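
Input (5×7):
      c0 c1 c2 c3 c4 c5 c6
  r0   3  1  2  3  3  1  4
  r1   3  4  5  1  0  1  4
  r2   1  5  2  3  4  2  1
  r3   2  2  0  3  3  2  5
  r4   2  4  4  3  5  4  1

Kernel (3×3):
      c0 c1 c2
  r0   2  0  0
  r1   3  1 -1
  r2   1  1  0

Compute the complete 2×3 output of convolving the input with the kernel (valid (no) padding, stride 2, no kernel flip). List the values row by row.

Output[0,0]: The receptive field on the input at this output position is [3 1 2 / 3 4 5 / 1 5 2]. Elementwise product with the kernel and sum: 3·2 + 3·3 + 4·1 + 5·-1 + 1·1 + 5·1.
Output[0,1]: The receptive field on the input at this output position is [2 3 3 / 5 1 0 / 2 3 4]. Elementwise product with the kernel and sum: 2·2 + 5·3 + 1·1 + 0·-1 + 2·1 + 3·1.

20 25 9
16 11 23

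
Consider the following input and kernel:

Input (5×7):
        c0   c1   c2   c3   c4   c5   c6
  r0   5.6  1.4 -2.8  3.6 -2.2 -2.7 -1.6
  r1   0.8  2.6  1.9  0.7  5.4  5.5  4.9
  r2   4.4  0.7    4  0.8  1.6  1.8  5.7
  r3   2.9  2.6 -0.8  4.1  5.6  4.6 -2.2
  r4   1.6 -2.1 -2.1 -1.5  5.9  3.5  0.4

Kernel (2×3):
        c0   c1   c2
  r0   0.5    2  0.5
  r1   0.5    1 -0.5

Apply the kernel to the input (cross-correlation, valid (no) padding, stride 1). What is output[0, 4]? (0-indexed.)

-1.55

The receptive field on the input at this output position is [-2.2 -2.7 -1.6 / 5.4 5.5 4.9]. Elementwise product with the kernel and sum: -2.2·0.5 + -2.7·2 + -1.6·0.5 + 5.4·0.5 + 5.5·1 + 4.9·-0.5.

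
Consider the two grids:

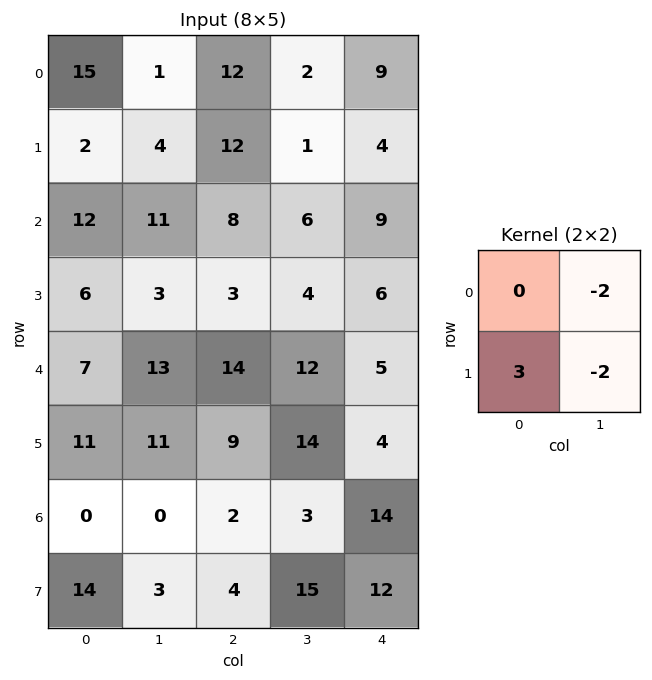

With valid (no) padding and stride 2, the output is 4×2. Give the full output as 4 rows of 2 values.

Output[0,0]: The receptive field on the input at this output position is [15 1 / 2 4]. Elementwise product with the kernel and sum: 1·-2 + 2·3 + 4·-2.
Output[0,1]: The receptive field on the input at this output position is [12 2 / 12 1]. Elementwise product with the kernel and sum: 2·-2 + 12·3 + 1·-2.

-4 30
-10 -11
-15 -25
36 -24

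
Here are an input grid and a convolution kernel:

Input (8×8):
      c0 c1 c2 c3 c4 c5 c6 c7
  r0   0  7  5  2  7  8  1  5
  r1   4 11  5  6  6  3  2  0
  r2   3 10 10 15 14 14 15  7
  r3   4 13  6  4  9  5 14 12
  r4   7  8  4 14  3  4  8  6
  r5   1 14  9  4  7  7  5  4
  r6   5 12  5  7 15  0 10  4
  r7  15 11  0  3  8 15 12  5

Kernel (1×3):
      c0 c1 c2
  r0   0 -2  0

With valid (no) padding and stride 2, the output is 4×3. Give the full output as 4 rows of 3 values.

Output[0,0]: The receptive field on the input at this output position is [0 7 5]. Elementwise product with the kernel and sum: 7·-2.
Output[0,1]: The receptive field on the input at this output position is [5 2 7]. Elementwise product with the kernel and sum: 2·-2.

-14 -4 -16
-20 -30 -28
-16 -28 -8
-24 -14 0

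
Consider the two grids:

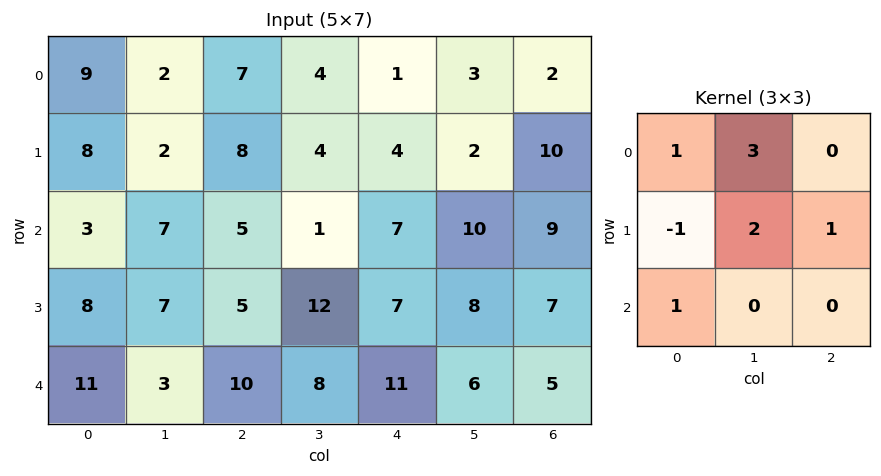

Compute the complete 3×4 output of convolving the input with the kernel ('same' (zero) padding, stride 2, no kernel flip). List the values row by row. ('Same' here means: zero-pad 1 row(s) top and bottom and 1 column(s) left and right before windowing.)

Output[0,0]: The receptive field on the zero-padded input at this output position is [0 0 0 / 0 9 2 / 0 8 2]. Elementwise product with the kernel and sum: 0·1 + 0·3 + 0·-1 + 9·2 + 2·1 + 0·1.

20 18 5 3
37 37 51 48
49 47 53 33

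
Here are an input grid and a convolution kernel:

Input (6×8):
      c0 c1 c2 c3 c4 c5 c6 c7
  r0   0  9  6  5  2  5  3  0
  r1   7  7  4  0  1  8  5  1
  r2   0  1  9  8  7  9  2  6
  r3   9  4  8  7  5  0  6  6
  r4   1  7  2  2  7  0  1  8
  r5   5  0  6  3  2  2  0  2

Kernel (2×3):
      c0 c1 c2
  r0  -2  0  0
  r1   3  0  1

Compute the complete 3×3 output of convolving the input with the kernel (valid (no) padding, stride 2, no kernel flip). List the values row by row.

25 1 4
35 11 7
19 16 -8

Output[0,0]: The receptive field on the input at this output position is [0 9 6 / 7 7 4]. Elementwise product with the kernel and sum: 0·-2 + 7·3 + 4·1.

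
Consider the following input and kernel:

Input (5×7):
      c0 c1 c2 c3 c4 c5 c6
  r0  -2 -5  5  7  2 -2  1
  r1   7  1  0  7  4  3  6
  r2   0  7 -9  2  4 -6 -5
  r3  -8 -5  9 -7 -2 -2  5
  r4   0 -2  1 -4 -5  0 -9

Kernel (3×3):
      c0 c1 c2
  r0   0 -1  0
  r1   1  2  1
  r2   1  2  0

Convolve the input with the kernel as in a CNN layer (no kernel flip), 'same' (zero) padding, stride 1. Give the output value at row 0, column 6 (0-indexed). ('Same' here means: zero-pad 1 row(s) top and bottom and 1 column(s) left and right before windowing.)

The receptive field on the zero-padded input at this output position is [0 0 0 / -2 1 0 / 3 6 0]. Elementwise product with the kernel and sum: 0·-1 + -2·1 + 1·2 + 0·1 + 3·1 + 6·2.

15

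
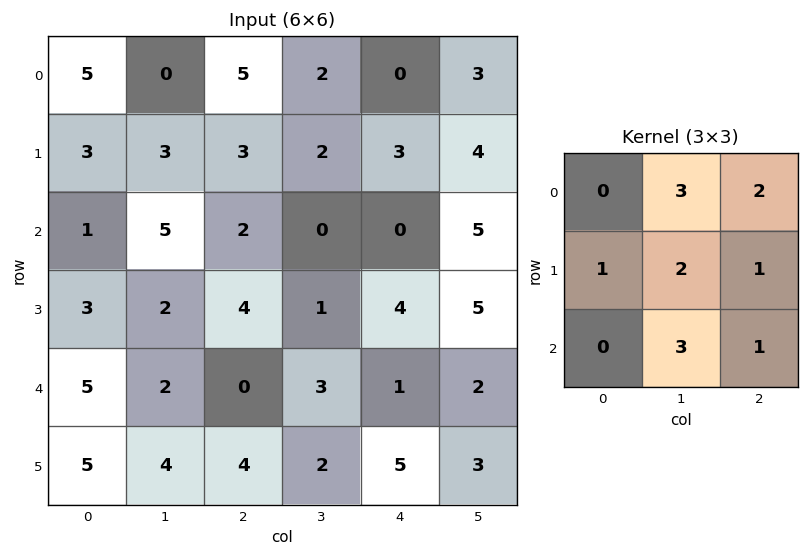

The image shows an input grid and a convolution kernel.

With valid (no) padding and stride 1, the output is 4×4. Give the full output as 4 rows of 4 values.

39 36 16 23
38 35 21 39
36 20 20 29
39 33 29 47

Output[0,0]: The receptive field on the input at this output position is [5 0 5 / 3 3 3 / 1 5 2]. Elementwise product with the kernel and sum: 0·3 + 5·2 + 3·1 + 3·2 + 3·1 + 5·3 + 2·1.
Output[0,1]: The receptive field on the input at this output position is [0 5 2 / 3 3 2 / 5 2 0]. Elementwise product with the kernel and sum: 5·3 + 2·2 + 3·1 + 3·2 + 2·1 + 2·3 + 0·1.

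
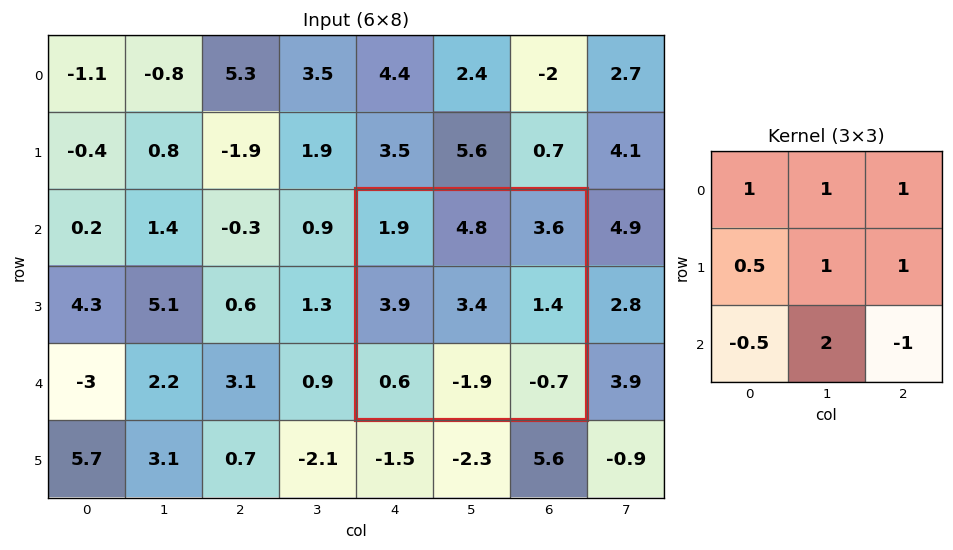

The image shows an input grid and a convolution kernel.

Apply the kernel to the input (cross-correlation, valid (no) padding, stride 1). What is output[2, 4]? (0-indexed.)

The receptive field on the input at this output position is [1.9 4.8 3.6 / 3.9 3.4 1.4 / 0.6 -1.9 -0.7]. Elementwise product with the kernel and sum: 1.9·1 + 4.8·1 + 3.6·1 + 3.9·0.5 + 3.4·1 + 1.4·1 + 0.6·-0.5 + -1.9·2 + -0.7·-1.

13.65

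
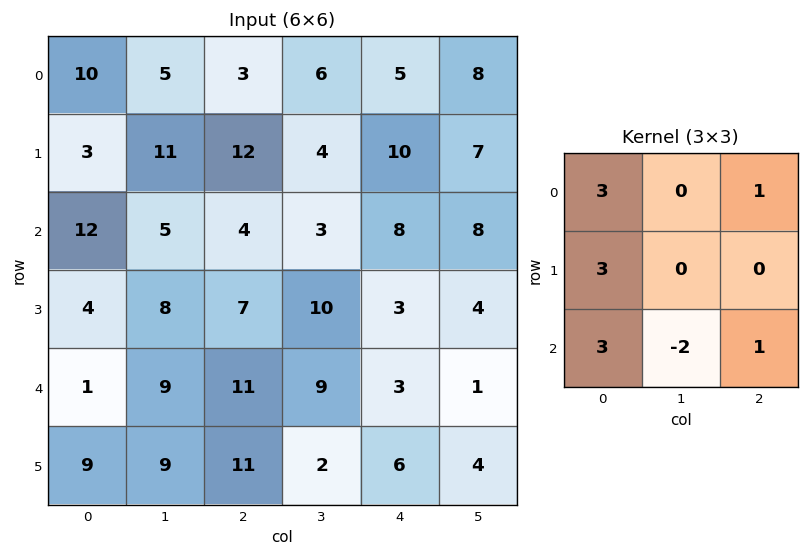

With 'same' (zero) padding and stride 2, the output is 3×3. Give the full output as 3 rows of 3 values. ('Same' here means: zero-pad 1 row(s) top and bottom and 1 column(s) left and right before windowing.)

Output[0,0]: The receptive field on the zero-padded input at this output position is [0 0 0 / 0 10 5 / 0 3 11]. Elementwise product with the kernel and sum: 0·3 + 0·1 + 0·3 + 0·3 + 3·-2 + 11·1.
Output[0,1]: The receptive field on the zero-padded input at this output position is [0 0 0 / 5 3 6 / 11 12 4]. Elementwise product with the kernel and sum: 0·3 + 0·1 + 5·3 + 11·3 + 12·-2 + 4·1.

5 28 17
11 72 56
-1 68 59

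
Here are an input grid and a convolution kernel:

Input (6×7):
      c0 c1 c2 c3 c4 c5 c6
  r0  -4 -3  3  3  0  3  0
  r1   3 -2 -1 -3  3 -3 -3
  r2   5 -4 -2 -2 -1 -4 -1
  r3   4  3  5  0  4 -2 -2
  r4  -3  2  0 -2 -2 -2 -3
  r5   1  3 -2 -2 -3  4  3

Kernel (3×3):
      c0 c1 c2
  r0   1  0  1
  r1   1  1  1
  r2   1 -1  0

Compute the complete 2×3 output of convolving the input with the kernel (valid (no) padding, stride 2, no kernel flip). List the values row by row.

8 2 0
10 8 -2

Output[0,0]: The receptive field on the input at this output position is [-4 -3 3 / 3 -2 -1 / 5 -4 -2]. Elementwise product with the kernel and sum: -4·1 + 3·1 + 3·1 + -2·1 + -1·1 + 5·1 + -4·-1.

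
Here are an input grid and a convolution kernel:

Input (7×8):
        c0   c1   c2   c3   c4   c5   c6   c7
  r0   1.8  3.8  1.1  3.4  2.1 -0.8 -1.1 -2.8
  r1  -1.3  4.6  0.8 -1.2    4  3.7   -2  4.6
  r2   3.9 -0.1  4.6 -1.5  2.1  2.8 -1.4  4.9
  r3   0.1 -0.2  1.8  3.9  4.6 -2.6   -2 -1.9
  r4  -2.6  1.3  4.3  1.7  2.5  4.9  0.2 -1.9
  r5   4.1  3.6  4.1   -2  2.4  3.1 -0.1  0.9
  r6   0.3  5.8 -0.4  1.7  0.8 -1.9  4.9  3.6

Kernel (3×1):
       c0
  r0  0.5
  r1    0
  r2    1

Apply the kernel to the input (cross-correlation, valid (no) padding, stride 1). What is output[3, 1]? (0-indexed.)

The receptive field on the input at this output position is [-0.2 / 1.3 / 3.6]. Elementwise product with the kernel and sum: -0.2·0.5 + 3.6·1.

3.5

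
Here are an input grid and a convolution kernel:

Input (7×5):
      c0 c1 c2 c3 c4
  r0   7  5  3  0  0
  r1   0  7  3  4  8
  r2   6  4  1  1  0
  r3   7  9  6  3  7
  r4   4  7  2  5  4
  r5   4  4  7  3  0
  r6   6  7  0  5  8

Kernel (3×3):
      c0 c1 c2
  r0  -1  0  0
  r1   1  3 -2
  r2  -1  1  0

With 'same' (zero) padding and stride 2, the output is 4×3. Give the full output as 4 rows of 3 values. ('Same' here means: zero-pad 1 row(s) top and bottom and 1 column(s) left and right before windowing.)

11 10 4
17 -5 1
2 -3 11
4 -7 26

Output[0,0]: The receptive field on the zero-padded input at this output position is [0 0 0 / 0 7 5 / 0 0 7]. Elementwise product with the kernel and sum: 0·-1 + 0·1 + 7·3 + 5·-2 + 0·-1 + 0·1.
Output[0,1]: The receptive field on the zero-padded input at this output position is [0 0 0 / 5 3 0 / 7 3 4]. Elementwise product with the kernel and sum: 0·-1 + 5·1 + 3·3 + 0·-2 + 7·-1 + 3·1.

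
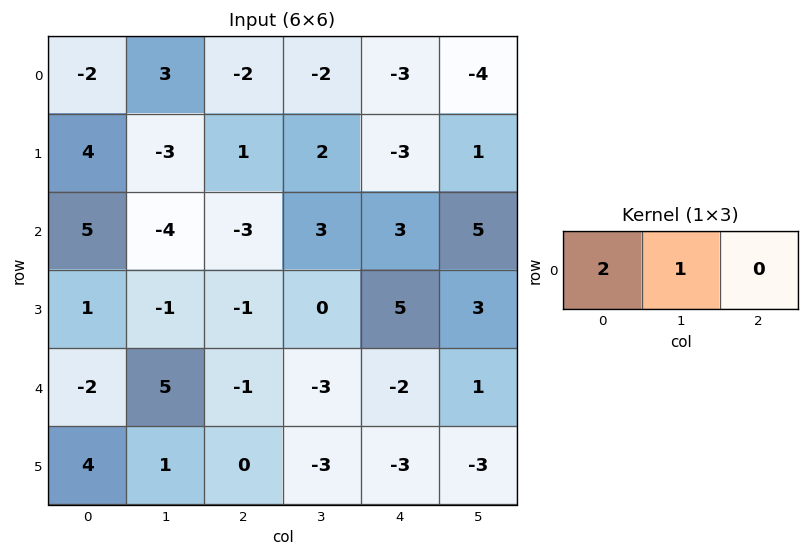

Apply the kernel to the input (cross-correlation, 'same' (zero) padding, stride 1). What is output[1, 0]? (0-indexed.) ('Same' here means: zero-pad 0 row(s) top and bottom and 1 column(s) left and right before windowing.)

4

The receptive field on the zero-padded input at this output position is [0 4 -3]. Elementwise product with the kernel and sum: 0·2 + 4·1.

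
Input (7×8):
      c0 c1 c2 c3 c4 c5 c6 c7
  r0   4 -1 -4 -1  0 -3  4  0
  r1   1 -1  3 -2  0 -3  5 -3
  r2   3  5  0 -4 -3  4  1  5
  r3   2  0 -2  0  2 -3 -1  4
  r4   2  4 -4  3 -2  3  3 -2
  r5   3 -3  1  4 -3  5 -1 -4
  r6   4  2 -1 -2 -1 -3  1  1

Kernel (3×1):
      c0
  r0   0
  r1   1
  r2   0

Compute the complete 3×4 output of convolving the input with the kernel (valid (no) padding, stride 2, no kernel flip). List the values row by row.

Output[0,0]: The receptive field on the input at this output position is [4 / 1 / 3]. Elementwise product with the kernel and sum: 1·1.
Output[0,1]: The receptive field on the input at this output position is [-4 / 3 / 0]. Elementwise product with the kernel and sum: 3·1.

1 3 0 5
2 -2 2 -1
3 1 -3 -1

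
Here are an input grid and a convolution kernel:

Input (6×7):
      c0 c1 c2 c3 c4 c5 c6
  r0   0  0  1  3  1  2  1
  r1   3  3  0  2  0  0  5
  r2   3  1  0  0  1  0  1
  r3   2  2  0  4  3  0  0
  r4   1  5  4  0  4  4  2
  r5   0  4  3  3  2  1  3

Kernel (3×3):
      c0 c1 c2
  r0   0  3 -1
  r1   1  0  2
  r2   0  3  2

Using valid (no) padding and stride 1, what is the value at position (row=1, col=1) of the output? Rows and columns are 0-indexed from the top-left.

The receptive field on the input at this output position is [3 0 2 / 1 0 0 / 2 0 4]. Elementwise product with the kernel and sum: 0·3 + 2·-1 + 1·1 + 0·2 + 0·3 + 4·2.

7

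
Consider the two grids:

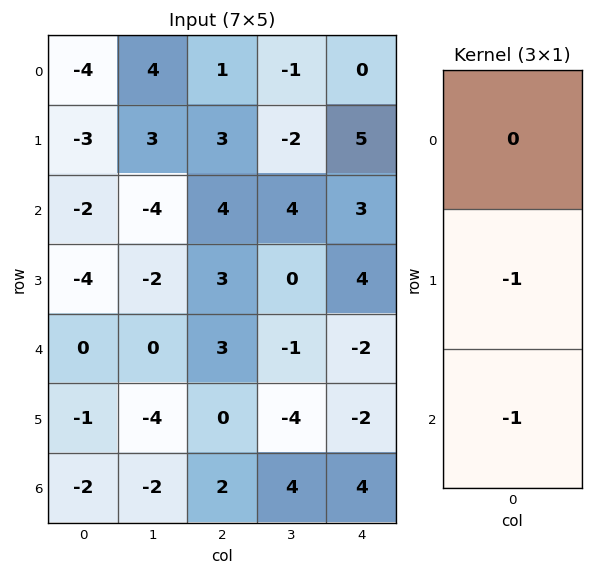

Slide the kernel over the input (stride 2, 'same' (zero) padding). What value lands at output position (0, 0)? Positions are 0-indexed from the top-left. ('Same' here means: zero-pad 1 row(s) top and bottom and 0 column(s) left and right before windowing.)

7

The receptive field on the zero-padded input at this output position is [0 / -4 / -3]. Elementwise product with the kernel and sum: -4·-1 + -3·-1.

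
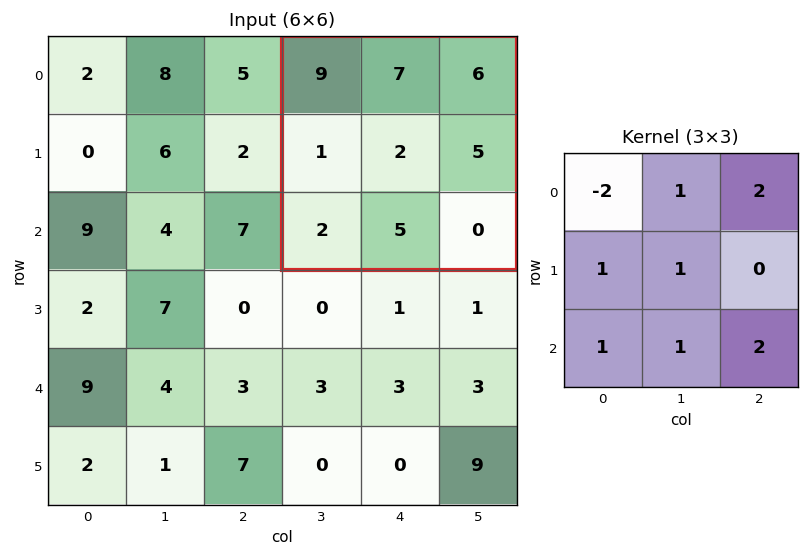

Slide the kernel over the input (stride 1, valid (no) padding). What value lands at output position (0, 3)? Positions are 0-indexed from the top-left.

The receptive field on the input at this output position is [9 7 6 / 1 2 5 / 2 5 0]. Elementwise product with the kernel and sum: 9·-2 + 7·1 + 6·2 + 1·1 + 2·1 + 2·1 + 5·1 + 0·2.

11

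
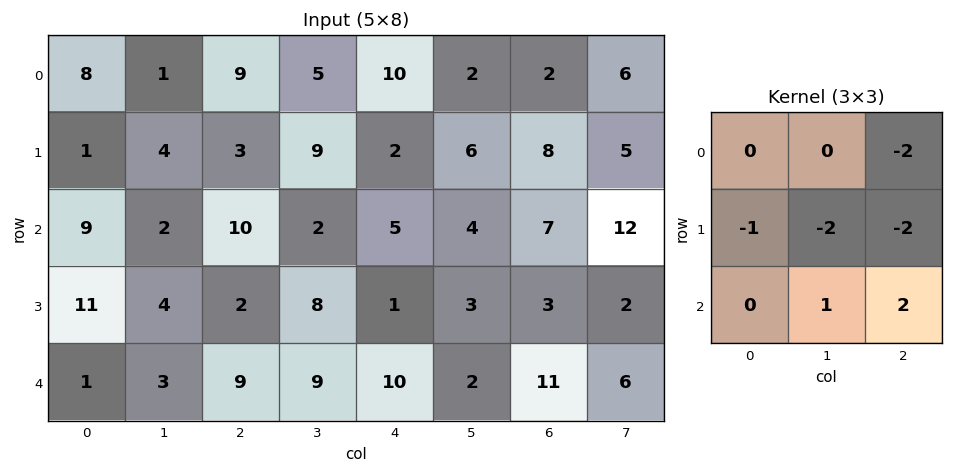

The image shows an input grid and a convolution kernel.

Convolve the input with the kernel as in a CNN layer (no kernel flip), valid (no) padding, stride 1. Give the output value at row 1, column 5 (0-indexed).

The receptive field on the input at this output position is [6 8 5 / 4 7 12 / 3 3 2]. Elementwise product with the kernel and sum: 5·-2 + 4·-1 + 7·-2 + 12·-2 + 3·1 + 2·2.

-45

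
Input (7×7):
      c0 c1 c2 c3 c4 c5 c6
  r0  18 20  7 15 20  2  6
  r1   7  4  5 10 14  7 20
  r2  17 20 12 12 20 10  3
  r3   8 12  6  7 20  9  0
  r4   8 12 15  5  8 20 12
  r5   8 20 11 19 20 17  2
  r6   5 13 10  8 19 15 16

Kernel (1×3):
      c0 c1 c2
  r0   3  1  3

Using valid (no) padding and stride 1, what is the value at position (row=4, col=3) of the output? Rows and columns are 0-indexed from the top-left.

The receptive field on the input at this output position is [5 8 20]. Elementwise product with the kernel and sum: 5·3 + 8·1 + 20·3.

83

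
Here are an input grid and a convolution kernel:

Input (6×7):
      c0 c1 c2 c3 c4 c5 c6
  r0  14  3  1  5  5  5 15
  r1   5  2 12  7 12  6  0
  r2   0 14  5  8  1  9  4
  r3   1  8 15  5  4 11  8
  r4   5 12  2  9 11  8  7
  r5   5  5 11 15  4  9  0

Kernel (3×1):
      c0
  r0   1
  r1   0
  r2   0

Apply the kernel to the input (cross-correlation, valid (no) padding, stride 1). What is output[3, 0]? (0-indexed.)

The receptive field on the input at this output position is [1 / 5 / 5]. Elementwise product with the kernel and sum: 1·1.

1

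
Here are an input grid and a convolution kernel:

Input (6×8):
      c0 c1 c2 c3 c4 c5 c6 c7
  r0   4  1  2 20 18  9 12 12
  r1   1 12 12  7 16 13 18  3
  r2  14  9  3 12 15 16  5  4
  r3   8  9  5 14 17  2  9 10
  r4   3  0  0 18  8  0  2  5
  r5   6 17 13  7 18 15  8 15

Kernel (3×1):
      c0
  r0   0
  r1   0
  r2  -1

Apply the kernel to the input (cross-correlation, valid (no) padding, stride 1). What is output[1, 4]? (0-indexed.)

The receptive field on the input at this output position is [16 / 15 / 17]. Elementwise product with the kernel and sum: 17·-1.

-17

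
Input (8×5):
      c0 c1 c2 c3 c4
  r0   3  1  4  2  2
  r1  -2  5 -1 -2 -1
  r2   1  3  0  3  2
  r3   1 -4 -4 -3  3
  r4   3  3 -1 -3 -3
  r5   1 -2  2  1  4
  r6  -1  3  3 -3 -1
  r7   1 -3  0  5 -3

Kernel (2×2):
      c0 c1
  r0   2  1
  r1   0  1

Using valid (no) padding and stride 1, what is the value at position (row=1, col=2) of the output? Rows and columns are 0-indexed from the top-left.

-1

The receptive field on the input at this output position is [-1 -2 / 0 3]. Elementwise product with the kernel and sum: -1·2 + -2·1 + 3·1.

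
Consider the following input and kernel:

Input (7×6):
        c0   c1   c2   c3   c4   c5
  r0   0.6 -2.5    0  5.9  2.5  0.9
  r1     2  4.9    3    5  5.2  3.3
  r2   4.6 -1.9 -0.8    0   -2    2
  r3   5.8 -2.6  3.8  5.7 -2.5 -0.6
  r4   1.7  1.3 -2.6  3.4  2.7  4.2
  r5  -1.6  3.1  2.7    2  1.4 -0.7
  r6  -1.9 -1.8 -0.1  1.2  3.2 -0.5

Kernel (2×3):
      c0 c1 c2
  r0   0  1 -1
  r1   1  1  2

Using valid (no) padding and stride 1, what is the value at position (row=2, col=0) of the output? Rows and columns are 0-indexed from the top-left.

The receptive field on the input at this output position is [4.6 -1.9 -0.8 / 5.8 -2.6 3.8]. Elementwise product with the kernel and sum: -1.9·1 + -0.8·-1 + 5.8·1 + -2.6·1 + 3.8·2.

9.7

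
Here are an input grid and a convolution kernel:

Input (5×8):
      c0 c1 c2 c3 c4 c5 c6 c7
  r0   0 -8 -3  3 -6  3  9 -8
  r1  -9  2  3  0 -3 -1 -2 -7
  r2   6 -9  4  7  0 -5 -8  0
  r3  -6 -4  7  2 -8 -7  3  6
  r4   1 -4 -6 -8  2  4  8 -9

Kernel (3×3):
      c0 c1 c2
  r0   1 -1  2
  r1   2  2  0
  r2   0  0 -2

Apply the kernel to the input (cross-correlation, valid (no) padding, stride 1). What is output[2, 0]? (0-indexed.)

The receptive field on the input at this output position is [6 -9 4 / -6 -4 7 / 1 -4 -6]. Elementwise product with the kernel and sum: 6·1 + -9·-1 + 4·2 + -6·2 + -4·2 + -6·-2.

15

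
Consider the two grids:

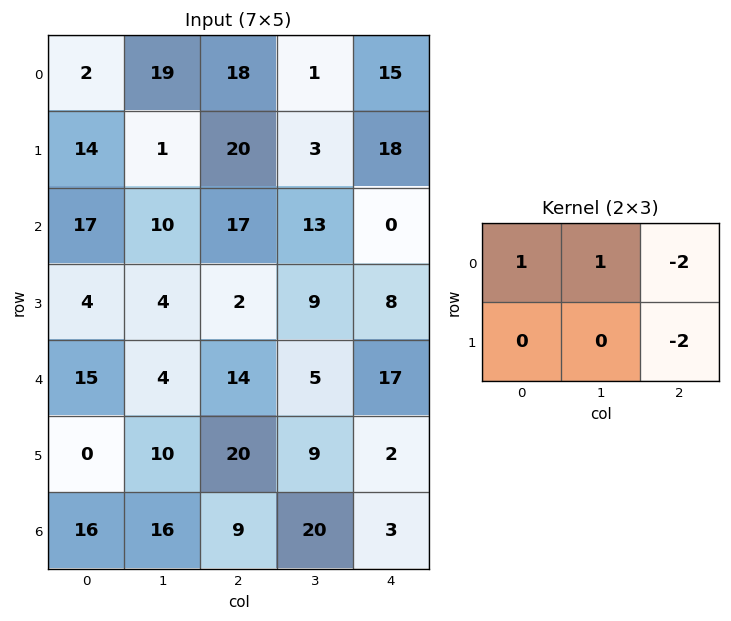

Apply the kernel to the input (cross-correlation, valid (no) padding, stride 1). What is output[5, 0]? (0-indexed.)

-48

The receptive field on the input at this output position is [0 10 20 / 16 16 9]. Elementwise product with the kernel and sum: 0·1 + 10·1 + 20·-2 + 9·-2.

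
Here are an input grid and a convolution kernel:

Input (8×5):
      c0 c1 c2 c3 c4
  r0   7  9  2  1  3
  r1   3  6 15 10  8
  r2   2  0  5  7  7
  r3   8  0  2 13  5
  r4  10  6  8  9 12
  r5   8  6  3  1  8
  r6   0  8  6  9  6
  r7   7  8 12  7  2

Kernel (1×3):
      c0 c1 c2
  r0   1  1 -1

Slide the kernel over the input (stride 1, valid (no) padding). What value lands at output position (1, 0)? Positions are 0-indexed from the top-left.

-6

The receptive field on the input at this output position is [3 6 15]. Elementwise product with the kernel and sum: 3·1 + 6·1 + 15·-1.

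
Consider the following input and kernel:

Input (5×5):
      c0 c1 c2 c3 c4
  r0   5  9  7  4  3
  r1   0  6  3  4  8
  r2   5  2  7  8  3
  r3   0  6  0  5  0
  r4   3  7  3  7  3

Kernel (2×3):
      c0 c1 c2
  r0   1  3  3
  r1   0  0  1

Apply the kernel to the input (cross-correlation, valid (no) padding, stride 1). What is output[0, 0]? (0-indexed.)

56

The receptive field on the input at this output position is [5 9 7 / 0 6 3]. Elementwise product with the kernel and sum: 5·1 + 9·3 + 7·3 + 3·1.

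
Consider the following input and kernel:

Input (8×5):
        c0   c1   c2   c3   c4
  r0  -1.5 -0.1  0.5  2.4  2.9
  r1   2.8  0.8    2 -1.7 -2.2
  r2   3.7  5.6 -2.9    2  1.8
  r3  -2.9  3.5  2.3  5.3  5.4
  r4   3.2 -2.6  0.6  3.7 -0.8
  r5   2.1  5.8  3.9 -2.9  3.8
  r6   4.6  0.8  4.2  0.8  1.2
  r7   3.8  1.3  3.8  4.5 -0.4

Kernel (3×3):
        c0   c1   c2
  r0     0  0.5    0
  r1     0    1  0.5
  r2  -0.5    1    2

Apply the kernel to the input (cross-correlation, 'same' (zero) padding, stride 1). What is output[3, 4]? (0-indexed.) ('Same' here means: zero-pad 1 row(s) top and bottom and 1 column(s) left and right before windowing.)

3.65

The receptive field on the zero-padded input at this output position is [2 1.8 0 / 5.3 5.4 0 / 3.7 -0.8 0]. Elementwise product with the kernel and sum: 1.8·0.5 + 5.4·1 + 0·0.5 + 3.7·-0.5 + -0.8·1 + 0·2.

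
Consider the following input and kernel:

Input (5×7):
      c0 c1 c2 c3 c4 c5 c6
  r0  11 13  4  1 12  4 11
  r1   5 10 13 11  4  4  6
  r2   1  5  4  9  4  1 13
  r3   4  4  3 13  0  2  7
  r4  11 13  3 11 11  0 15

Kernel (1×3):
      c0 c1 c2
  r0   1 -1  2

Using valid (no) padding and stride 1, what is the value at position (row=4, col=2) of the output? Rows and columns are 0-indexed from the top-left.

The receptive field on the input at this output position is [3 11 11]. Elementwise product with the kernel and sum: 3·1 + 11·-1 + 11·2.

14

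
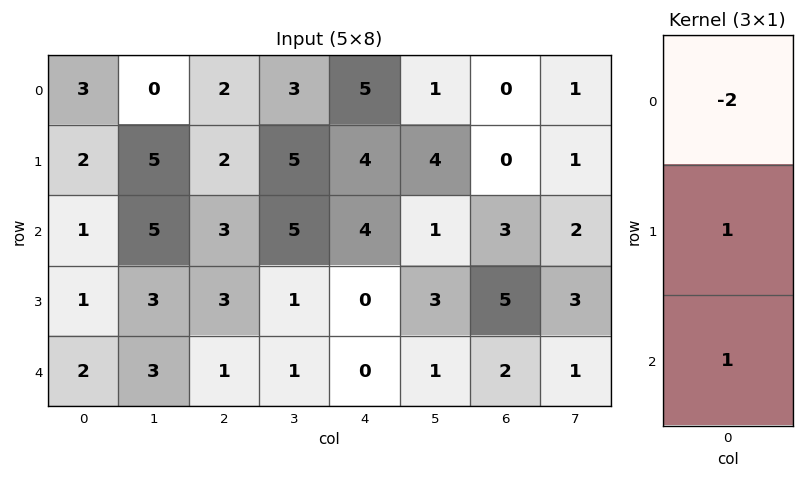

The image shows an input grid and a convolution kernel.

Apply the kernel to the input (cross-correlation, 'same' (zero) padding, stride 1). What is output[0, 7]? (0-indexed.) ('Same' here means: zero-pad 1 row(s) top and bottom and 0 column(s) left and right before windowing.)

2

The receptive field on the zero-padded input at this output position is [0 / 1 / 1]. Elementwise product with the kernel and sum: 0·-2 + 1·1 + 1·1.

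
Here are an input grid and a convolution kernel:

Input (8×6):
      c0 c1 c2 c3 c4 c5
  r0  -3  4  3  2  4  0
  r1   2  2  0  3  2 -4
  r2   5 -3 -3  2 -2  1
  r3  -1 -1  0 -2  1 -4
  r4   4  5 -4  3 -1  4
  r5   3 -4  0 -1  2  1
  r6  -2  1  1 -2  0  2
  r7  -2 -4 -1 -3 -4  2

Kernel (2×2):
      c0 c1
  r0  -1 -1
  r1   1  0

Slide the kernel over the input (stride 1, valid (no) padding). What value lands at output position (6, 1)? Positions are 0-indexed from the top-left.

-6

The receptive field on the input at this output position is [1 1 / -4 -1]. Elementwise product with the kernel and sum: 1·-1 + 1·-1 + -4·1.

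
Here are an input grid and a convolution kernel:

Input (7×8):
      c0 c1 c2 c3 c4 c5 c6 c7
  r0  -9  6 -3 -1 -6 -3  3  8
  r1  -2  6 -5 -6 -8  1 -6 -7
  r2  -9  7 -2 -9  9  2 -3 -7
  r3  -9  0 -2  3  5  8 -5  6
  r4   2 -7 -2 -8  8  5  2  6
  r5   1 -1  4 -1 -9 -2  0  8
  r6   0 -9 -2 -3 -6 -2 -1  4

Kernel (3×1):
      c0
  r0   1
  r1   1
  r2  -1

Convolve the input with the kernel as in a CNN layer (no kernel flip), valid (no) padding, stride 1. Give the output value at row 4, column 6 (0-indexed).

The receptive field on the input at this output position is [2 / 0 / -1]. Elementwise product with the kernel and sum: 2·1 + 0·1 + -1·-1.

3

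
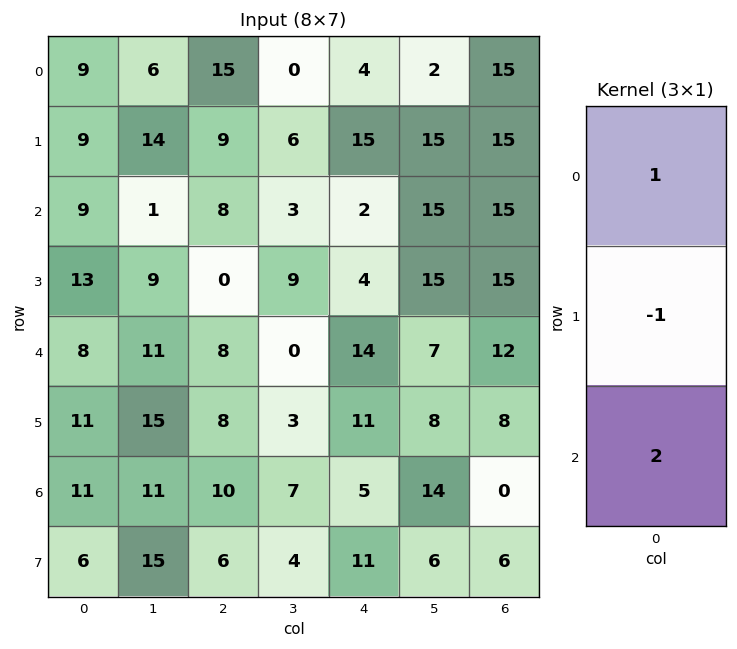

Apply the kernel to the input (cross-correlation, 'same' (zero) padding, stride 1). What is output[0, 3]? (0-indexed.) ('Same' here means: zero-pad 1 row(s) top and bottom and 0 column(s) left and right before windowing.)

The receptive field on the zero-padded input at this output position is [0 / 0 / 6]. Elementwise product with the kernel and sum: 0·1 + 0·-1 + 6·2.

12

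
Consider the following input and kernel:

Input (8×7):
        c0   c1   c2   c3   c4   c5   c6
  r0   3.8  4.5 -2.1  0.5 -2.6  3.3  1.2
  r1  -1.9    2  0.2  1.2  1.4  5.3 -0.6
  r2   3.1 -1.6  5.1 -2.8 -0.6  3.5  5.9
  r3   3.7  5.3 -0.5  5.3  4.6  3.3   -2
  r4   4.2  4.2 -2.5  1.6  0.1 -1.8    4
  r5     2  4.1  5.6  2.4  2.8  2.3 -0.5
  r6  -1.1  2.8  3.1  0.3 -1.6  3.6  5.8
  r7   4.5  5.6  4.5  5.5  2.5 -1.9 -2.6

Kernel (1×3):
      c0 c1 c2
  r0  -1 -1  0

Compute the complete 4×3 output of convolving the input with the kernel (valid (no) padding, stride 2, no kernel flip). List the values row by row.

Output[0,0]: The receptive field on the input at this output position is [3.8 4.5 -2.1]. Elementwise product with the kernel and sum: 3.8·-1 + 4.5·-1.
Output[0,1]: The receptive field on the input at this output position is [-2.1 0.5 -2.6]. Elementwise product with the kernel and sum: -2.1·-1 + 0.5·-1.

-8.3 1.6 -0.7
-1.5 -2.3 -2.9
-8.4 0.9 1.7
-1.7 -3.4 -2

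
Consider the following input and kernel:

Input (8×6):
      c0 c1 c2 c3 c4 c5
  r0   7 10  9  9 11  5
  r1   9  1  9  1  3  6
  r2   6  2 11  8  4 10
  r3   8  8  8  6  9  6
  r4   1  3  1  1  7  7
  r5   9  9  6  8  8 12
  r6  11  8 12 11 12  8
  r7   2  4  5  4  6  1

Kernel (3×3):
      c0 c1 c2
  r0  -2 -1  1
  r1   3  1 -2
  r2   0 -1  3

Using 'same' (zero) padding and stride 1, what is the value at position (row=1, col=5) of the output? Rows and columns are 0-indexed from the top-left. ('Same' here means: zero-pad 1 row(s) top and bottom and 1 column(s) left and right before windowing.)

-22

The receptive field on the zero-padded input at this output position is [11 5 0 / 3 6 0 / 4 10 0]. Elementwise product with the kernel and sum: 11·-2 + 5·-1 + 0·1 + 3·3 + 6·1 + 0·-2 + 10·-1 + 0·3.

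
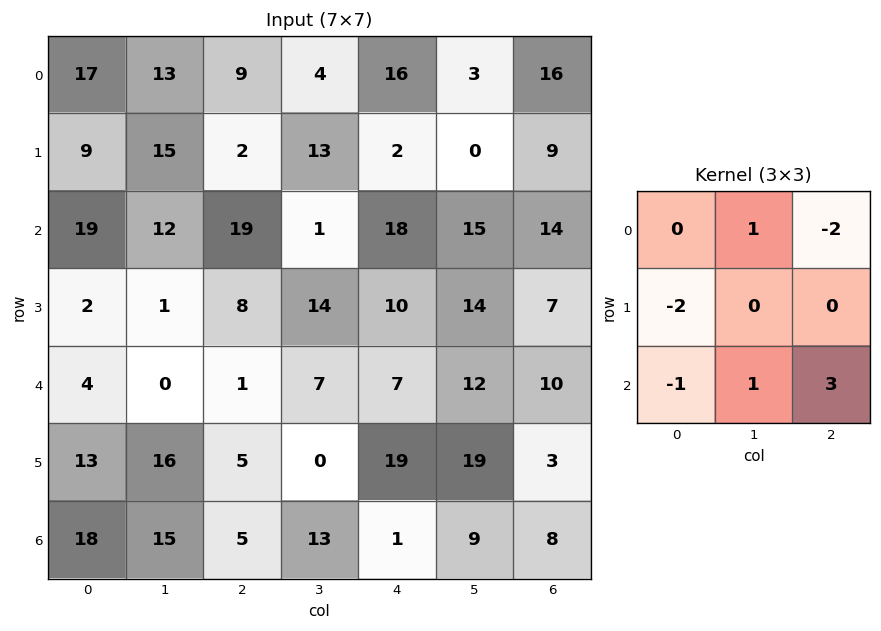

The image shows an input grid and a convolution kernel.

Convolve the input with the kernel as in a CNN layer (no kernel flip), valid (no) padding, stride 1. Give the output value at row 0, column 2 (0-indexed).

The receptive field on the input at this output position is [9 4 16 / 2 13 2 / 19 1 18]. Elementwise product with the kernel and sum: 4·1 + 16·-2 + 2·-2 + 19·-1 + 1·1 + 18·3.

4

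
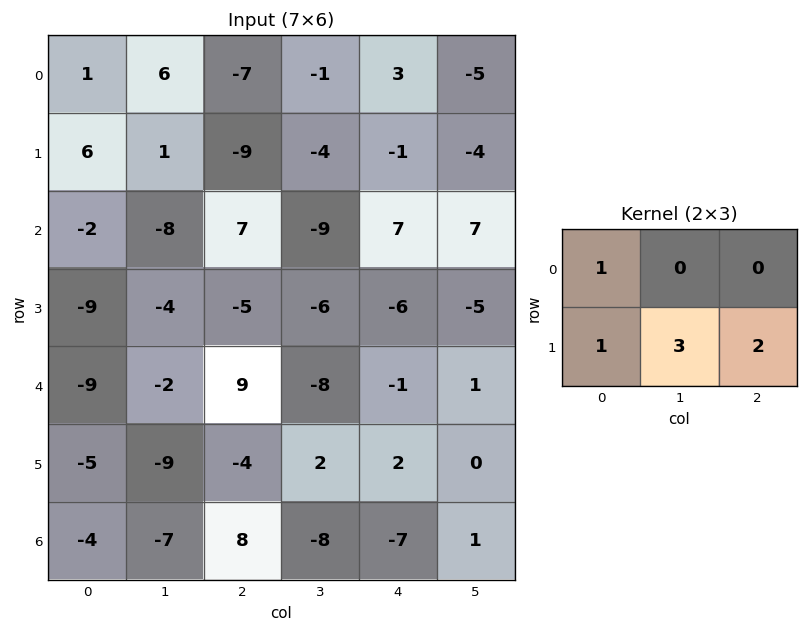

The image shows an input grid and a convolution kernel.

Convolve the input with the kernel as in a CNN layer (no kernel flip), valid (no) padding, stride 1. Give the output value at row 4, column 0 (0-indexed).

-49

The receptive field on the input at this output position is [-9 -2 9 / -5 -9 -4]. Elementwise product with the kernel and sum: -9·1 + -5·1 + -9·3 + -4·2.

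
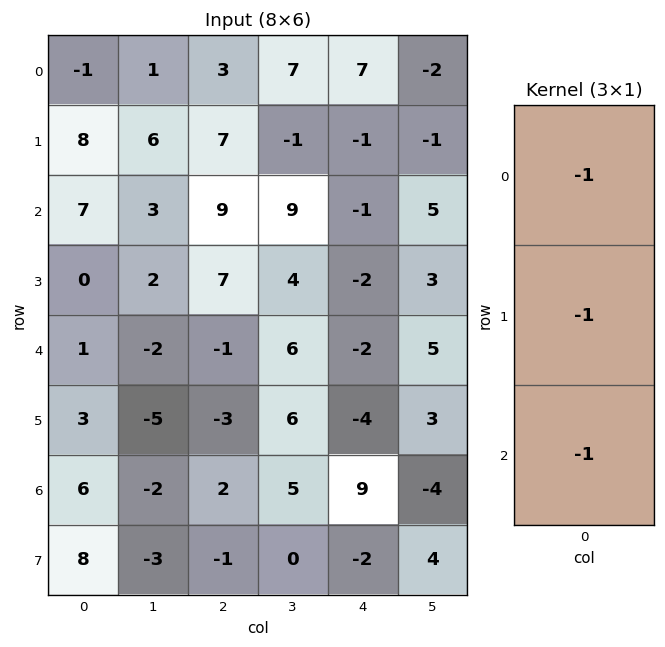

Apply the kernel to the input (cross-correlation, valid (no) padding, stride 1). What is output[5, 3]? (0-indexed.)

-11

The receptive field on the input at this output position is [6 / 5 / 0]. Elementwise product with the kernel and sum: 6·-1 + 5·-1 + 0·-1.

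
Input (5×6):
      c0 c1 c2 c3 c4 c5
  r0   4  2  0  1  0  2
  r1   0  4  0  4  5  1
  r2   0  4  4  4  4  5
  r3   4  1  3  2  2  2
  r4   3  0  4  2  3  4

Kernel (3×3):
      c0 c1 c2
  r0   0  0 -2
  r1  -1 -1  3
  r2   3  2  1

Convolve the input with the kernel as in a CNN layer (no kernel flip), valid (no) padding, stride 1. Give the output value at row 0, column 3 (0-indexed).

The receptive field on the input at this output position is [1 0 2 / 4 5 1 / 4 4 5]. Elementwise product with the kernel and sum: 2·-2 + 4·-1 + 5·-1 + 1·3 + 4·3 + 4·2 + 5·1.

15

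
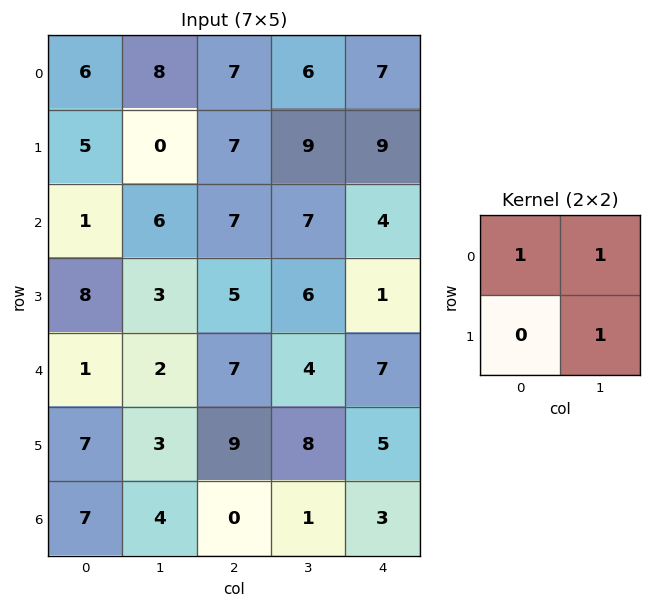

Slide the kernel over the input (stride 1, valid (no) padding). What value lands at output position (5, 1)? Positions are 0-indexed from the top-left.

The receptive field on the input at this output position is [3 9 / 4 0]. Elementwise product with the kernel and sum: 3·1 + 9·1 + 0·1.

12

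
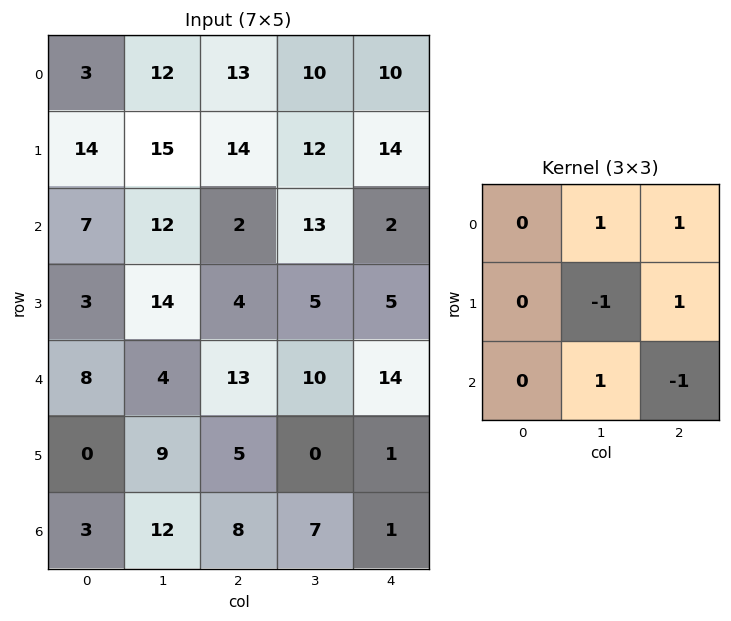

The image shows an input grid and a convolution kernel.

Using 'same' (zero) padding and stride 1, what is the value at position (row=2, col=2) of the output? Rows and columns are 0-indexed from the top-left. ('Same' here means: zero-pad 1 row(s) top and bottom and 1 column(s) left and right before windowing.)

36

The receptive field on the zero-padded input at this output position is [15 14 12 / 12 2 13 / 14 4 5]. Elementwise product with the kernel and sum: 14·1 + 12·1 + 2·-1 + 13·1 + 4·1 + 5·-1.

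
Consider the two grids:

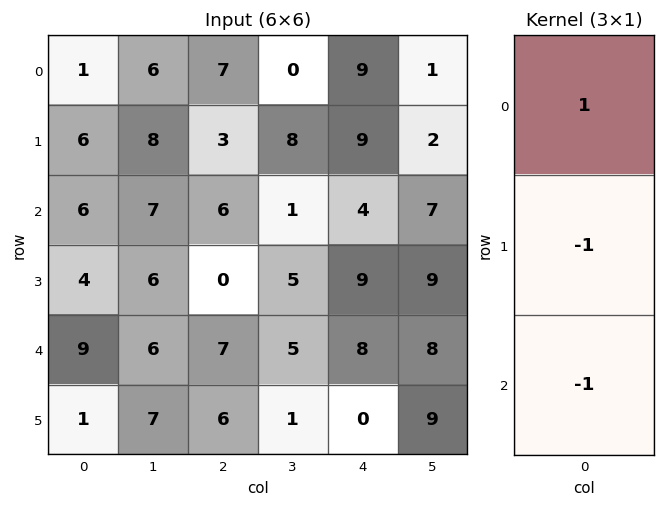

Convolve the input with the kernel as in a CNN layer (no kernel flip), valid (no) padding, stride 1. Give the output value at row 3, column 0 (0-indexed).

-6

The receptive field on the input at this output position is [4 / 9 / 1]. Elementwise product with the kernel and sum: 4·1 + 9·-1 + 1·-1.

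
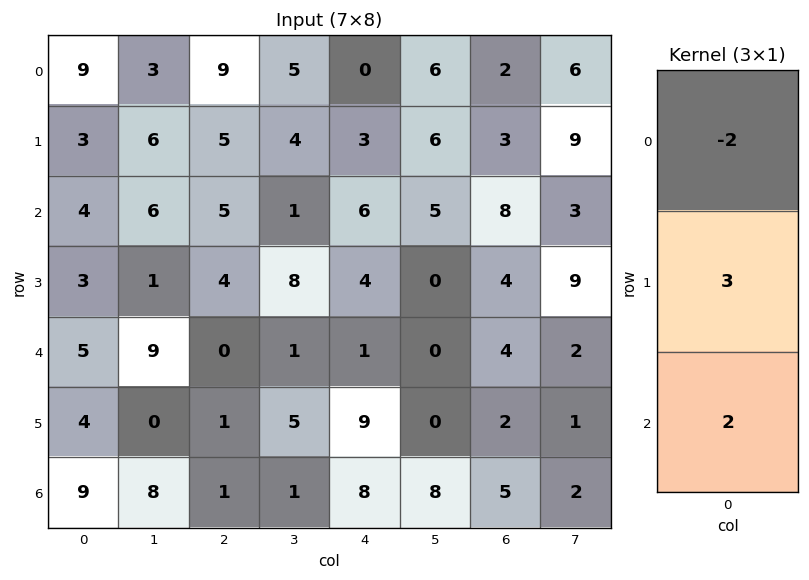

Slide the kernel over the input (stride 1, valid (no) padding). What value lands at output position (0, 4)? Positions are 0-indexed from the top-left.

21

The receptive field on the input at this output position is [0 / 3 / 6]. Elementwise product with the kernel and sum: 0·-2 + 3·3 + 6·2.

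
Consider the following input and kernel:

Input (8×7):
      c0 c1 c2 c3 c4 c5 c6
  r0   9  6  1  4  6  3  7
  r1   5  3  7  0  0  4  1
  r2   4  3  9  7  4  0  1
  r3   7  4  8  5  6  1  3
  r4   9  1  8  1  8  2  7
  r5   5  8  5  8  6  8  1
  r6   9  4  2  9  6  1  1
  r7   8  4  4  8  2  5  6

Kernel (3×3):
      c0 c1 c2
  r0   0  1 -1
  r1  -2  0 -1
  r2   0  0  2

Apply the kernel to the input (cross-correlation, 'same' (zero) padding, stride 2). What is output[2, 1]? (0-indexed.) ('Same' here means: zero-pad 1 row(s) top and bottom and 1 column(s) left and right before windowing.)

The receptive field on the zero-padded input at this output position is [4 8 5 / 1 8 1 / 8 5 8]. Elementwise product with the kernel and sum: 8·1 + 5·-1 + 1·-2 + 1·-1 + 8·2.

16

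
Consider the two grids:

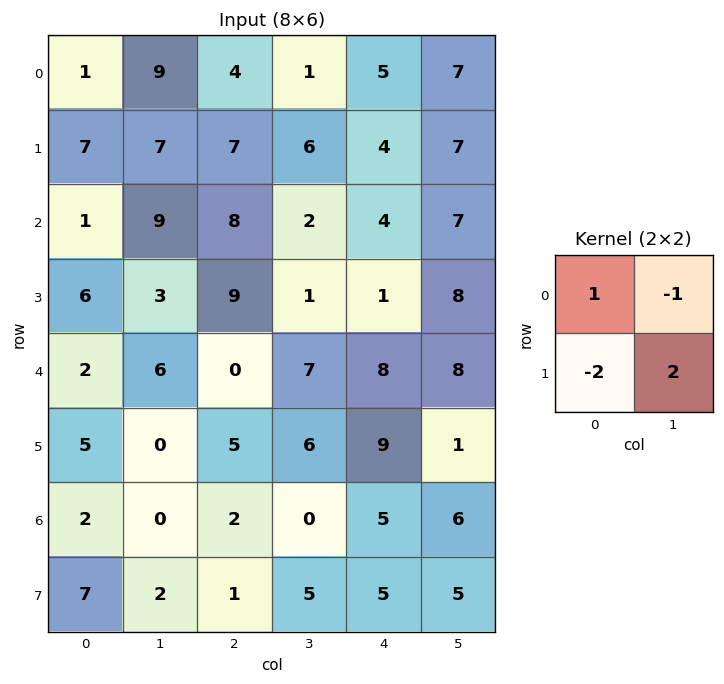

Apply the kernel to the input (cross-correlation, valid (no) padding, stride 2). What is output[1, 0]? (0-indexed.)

-14

The receptive field on the input at this output position is [1 9 / 6 3]. Elementwise product with the kernel and sum: 1·1 + 9·-1 + 6·-2 + 3·2.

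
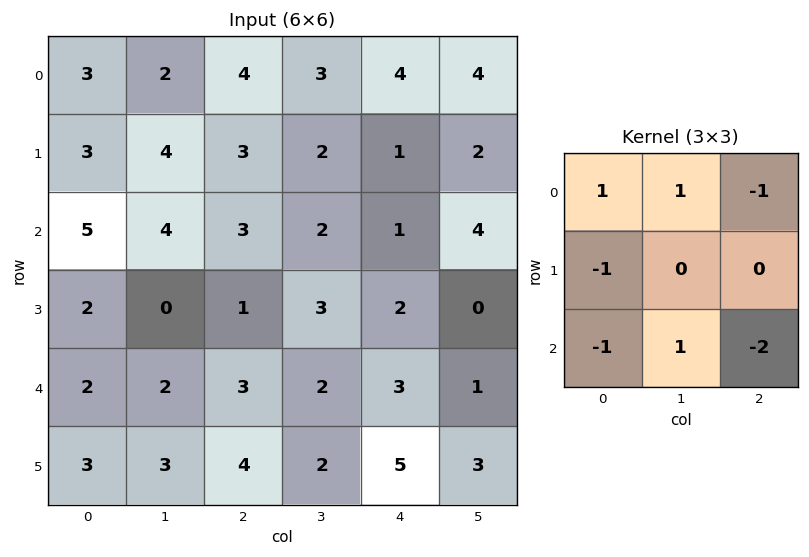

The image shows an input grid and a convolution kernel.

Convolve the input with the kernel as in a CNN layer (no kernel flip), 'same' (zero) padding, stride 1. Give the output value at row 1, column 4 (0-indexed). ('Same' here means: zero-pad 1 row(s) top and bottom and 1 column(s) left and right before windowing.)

The receptive field on the zero-padded input at this output position is [3 4 4 / 2 1 2 / 2 1 4]. Elementwise product with the kernel and sum: 3·1 + 4·1 + 4·-1 + 2·-1 + 2·-1 + 1·1 + 4·-2.

-8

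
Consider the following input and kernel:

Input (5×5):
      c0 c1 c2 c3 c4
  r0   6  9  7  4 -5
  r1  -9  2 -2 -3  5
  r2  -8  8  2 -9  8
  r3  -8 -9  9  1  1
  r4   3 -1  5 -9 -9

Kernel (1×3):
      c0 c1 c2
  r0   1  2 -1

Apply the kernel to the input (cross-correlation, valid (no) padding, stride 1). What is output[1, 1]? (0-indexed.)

1

The receptive field on the input at this output position is [2 -2 -3]. Elementwise product with the kernel and sum: 2·1 + -2·2 + -3·-1.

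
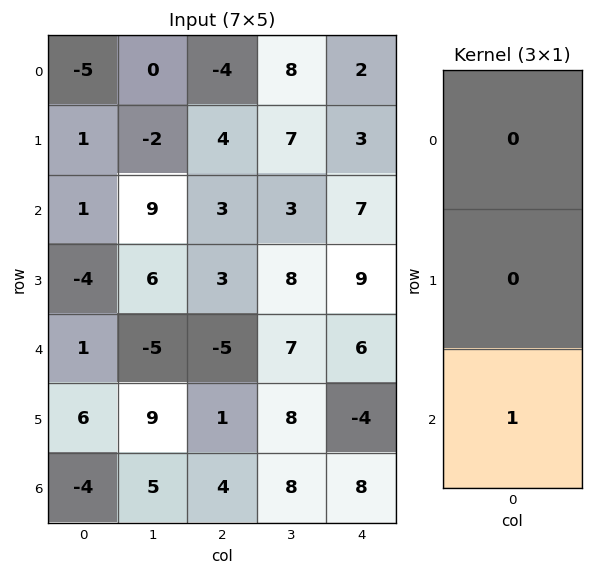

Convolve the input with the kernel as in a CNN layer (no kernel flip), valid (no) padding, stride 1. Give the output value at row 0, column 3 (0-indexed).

The receptive field on the input at this output position is [8 / 7 / 3]. Elementwise product with the kernel and sum: 3·1.

3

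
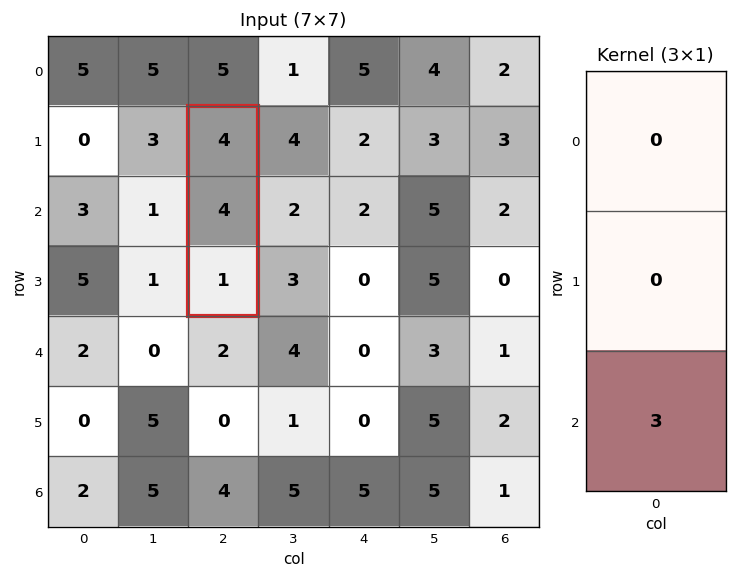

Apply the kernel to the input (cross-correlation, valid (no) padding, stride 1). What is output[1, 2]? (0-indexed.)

3

The receptive field on the input at this output position is [4 / 4 / 1]. Elementwise product with the kernel and sum: 1·3.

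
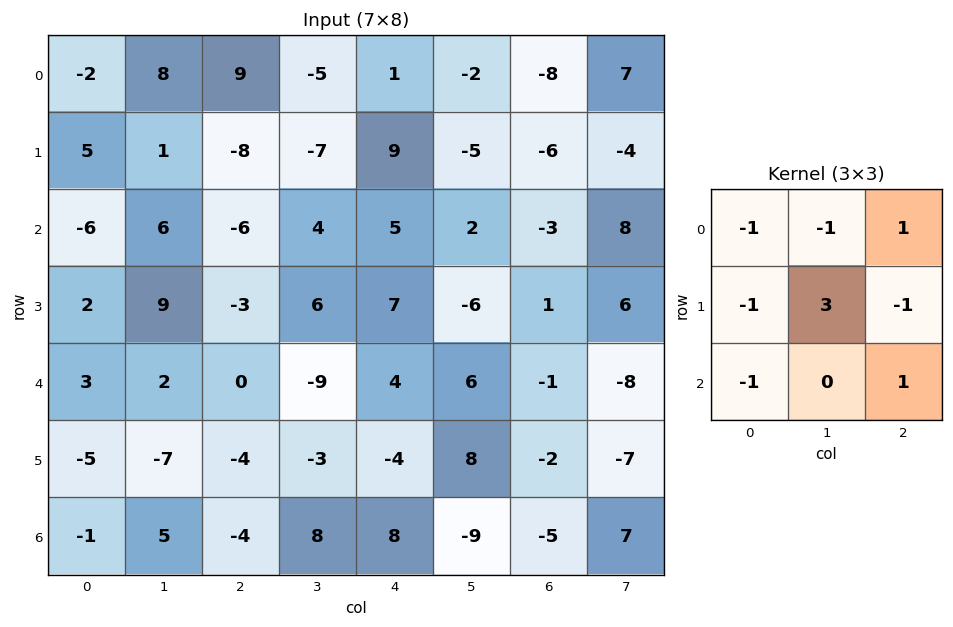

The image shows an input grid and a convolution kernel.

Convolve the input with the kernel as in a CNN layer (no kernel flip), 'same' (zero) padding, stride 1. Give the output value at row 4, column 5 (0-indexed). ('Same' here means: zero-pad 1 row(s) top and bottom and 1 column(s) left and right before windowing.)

17

The receptive field on the zero-padded input at this output position is [7 -6 1 / 4 6 -1 / -4 8 -2]. Elementwise product with the kernel and sum: 7·-1 + -6·-1 + 1·1 + 4·-1 + 6·3 + -1·-1 + -4·-1 + -2·1.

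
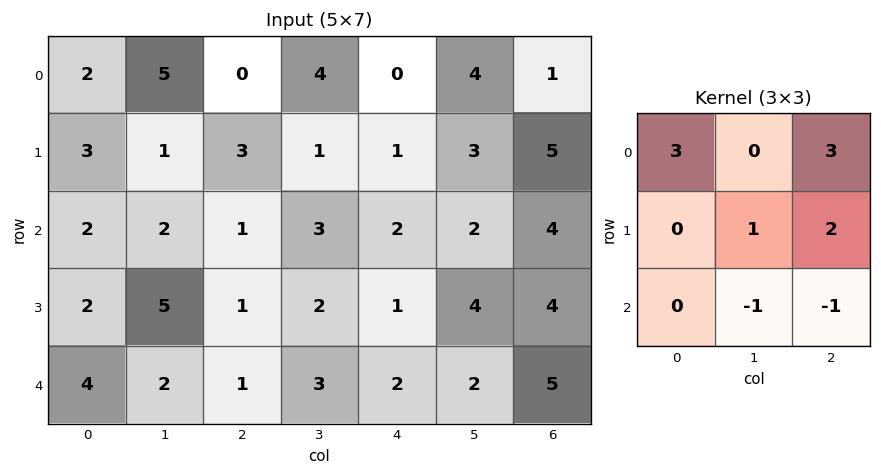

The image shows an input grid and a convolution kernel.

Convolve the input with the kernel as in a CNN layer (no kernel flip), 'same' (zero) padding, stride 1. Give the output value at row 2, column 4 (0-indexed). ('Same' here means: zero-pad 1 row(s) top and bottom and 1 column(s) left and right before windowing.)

The receptive field on the zero-padded input at this output position is [1 1 3 / 3 2 2 / 2 1 4]. Elementwise product with the kernel and sum: 1·3 + 3·3 + 2·1 + 2·2 + 1·-1 + 4·-1.

13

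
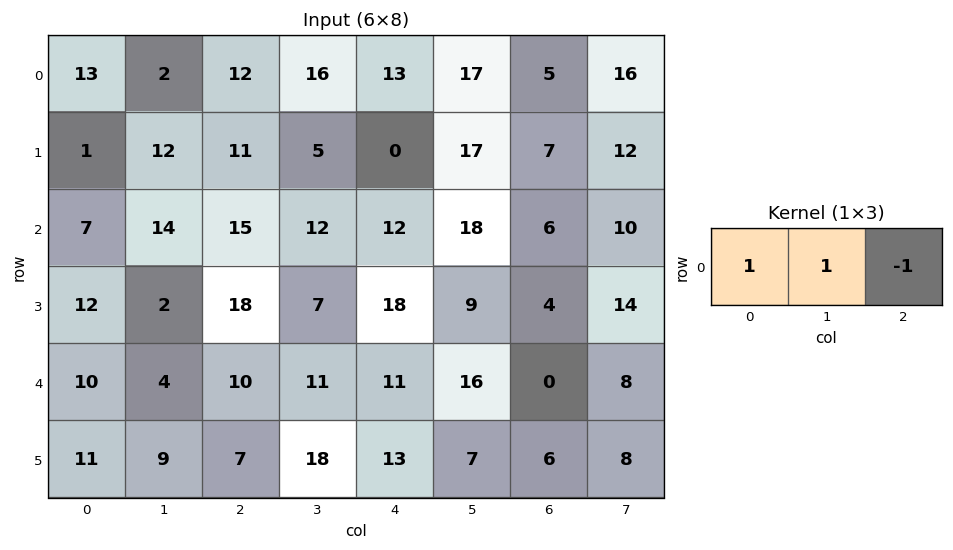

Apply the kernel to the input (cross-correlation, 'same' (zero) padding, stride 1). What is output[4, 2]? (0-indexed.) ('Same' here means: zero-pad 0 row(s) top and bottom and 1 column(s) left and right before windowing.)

3

The receptive field on the zero-padded input at this output position is [4 10 11]. Elementwise product with the kernel and sum: 4·1 + 10·1 + 11·-1.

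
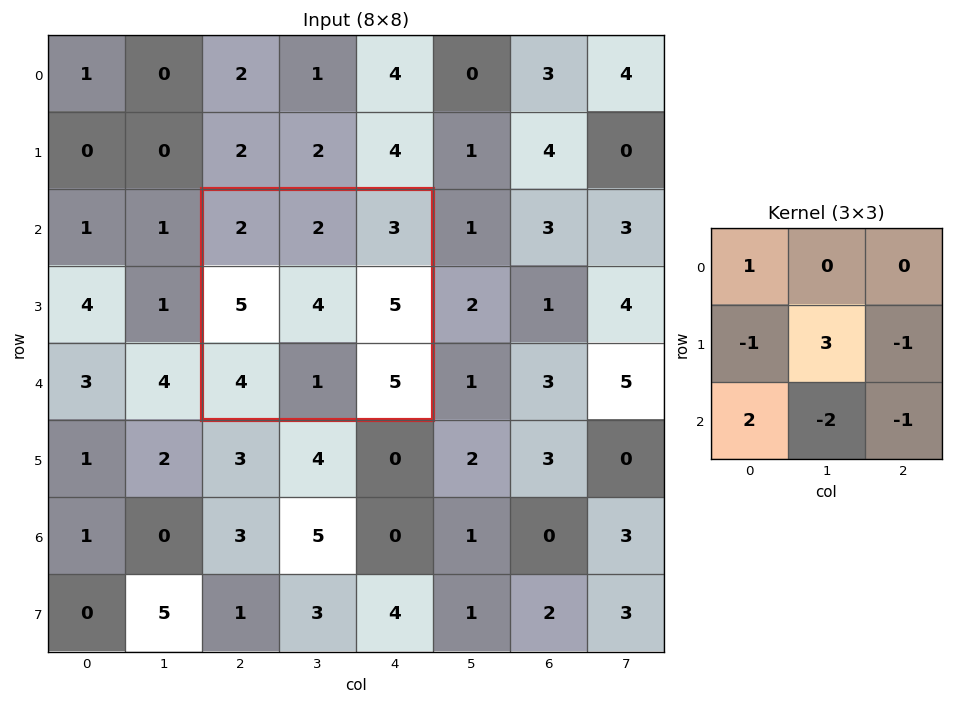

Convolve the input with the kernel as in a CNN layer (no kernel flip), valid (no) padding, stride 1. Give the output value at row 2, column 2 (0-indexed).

The receptive field on the input at this output position is [2 2 3 / 5 4 5 / 4 1 5]. Elementwise product with the kernel and sum: 2·1 + 5·-1 + 4·3 + 5·-1 + 4·2 + 1·-2 + 5·-1.

5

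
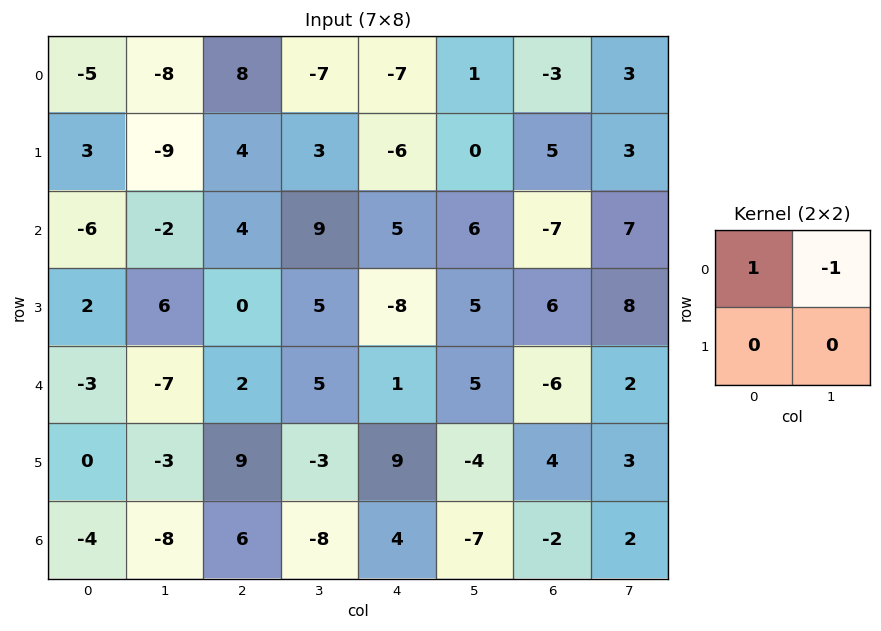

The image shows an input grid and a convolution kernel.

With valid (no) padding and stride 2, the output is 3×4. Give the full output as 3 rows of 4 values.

Output[0,0]: The receptive field on the input at this output position is [-5 -8 / 3 -9]. Elementwise product with the kernel and sum: -5·1 + -8·-1.

3 15 -8 -6
-4 -5 -1 -14
4 -3 -4 -8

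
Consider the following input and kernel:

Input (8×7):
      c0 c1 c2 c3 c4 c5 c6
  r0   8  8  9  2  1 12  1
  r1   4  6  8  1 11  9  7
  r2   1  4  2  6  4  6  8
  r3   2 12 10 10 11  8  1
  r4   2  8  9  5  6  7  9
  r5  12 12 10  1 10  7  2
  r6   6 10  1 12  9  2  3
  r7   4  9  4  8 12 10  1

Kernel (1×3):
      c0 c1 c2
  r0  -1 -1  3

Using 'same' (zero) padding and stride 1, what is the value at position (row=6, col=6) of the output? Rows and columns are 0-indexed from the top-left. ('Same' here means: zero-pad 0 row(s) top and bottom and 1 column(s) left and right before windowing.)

-5

The receptive field on the zero-padded input at this output position is [2 3 0]. Elementwise product with the kernel and sum: 2·-1 + 3·-1 + 0·3.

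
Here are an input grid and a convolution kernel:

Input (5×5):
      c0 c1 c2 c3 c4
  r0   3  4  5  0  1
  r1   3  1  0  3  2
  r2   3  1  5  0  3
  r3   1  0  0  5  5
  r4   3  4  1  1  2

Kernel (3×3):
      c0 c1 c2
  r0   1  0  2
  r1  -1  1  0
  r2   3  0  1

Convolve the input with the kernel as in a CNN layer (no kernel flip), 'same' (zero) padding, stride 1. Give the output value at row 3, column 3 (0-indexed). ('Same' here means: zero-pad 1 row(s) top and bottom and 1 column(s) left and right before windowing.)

21

The receptive field on the zero-padded input at this output position is [5 0 3 / 0 5 5 / 1 1 2]. Elementwise product with the kernel and sum: 5·1 + 3·2 + 0·-1 + 5·1 + 1·3 + 2·1.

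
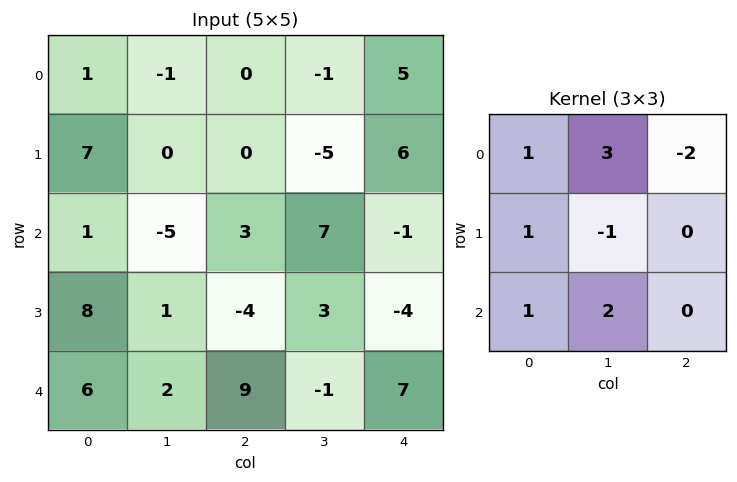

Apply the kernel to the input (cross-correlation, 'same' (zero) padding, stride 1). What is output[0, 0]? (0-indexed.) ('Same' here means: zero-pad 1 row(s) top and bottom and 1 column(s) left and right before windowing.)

13

The receptive field on the zero-padded input at this output position is [0 0 0 / 0 1 -1 / 0 7 0]. Elementwise product with the kernel and sum: 0·1 + 0·3 + 0·-2 + 0·1 + 1·-1 + 0·1 + 7·2.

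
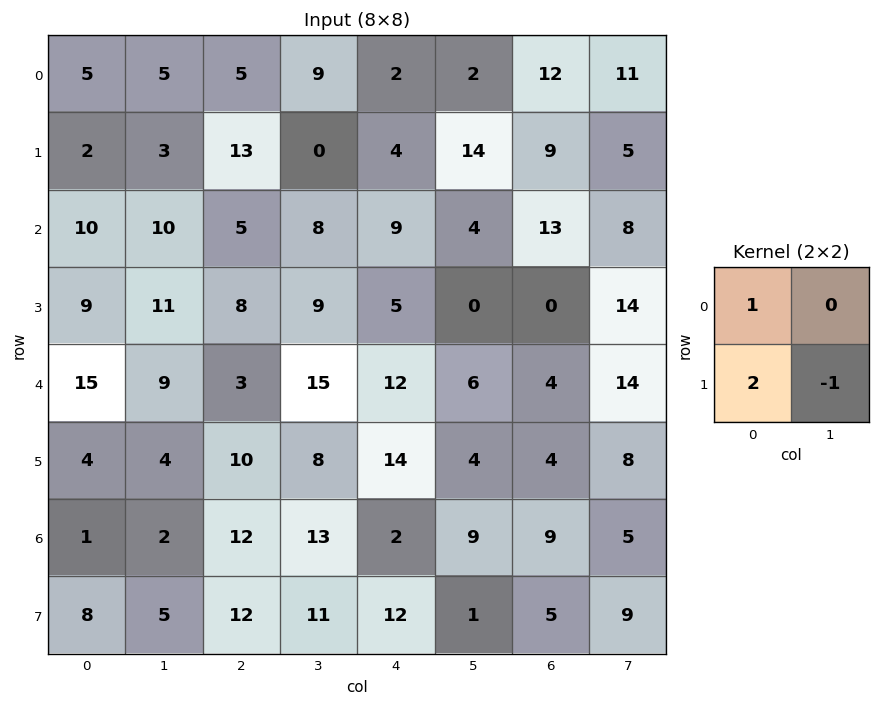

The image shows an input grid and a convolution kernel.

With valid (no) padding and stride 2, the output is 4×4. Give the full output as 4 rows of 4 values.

6 31 -4 25
17 12 19 -1
19 15 36 4
12 25 25 10

Output[0,0]: The receptive field on the input at this output position is [5 5 / 2 3]. Elementwise product with the kernel and sum: 5·1 + 2·2 + 3·-1.
Output[0,1]: The receptive field on the input at this output position is [5 9 / 13 0]. Elementwise product with the kernel and sum: 5·1 + 13·2 + 0·-1.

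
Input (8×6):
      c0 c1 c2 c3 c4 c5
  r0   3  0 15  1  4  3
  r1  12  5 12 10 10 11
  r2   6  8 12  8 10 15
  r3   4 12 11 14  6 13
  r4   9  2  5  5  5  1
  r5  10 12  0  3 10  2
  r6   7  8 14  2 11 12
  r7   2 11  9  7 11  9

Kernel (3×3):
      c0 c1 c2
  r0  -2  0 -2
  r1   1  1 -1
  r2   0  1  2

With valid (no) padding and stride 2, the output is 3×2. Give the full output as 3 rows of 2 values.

1 2
-19 -10
30 -3

Output[0,0]: The receptive field on the input at this output position is [3 0 15 / 12 5 12 / 6 8 12]. Elementwise product with the kernel and sum: 3·-2 + 15·-2 + 12·1 + 5·1 + 12·-1 + 8·1 + 12·2.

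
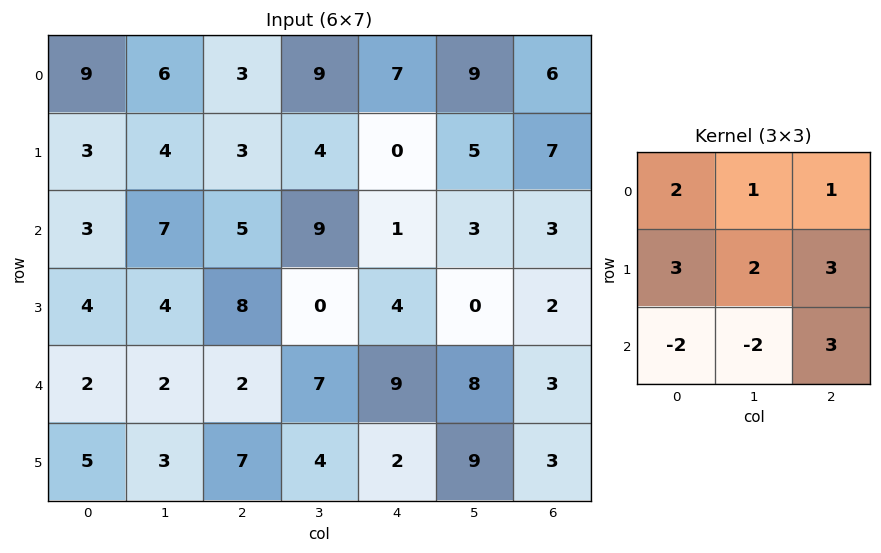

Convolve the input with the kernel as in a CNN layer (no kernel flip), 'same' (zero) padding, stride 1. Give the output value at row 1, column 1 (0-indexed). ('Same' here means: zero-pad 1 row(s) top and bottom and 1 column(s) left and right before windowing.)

48

The receptive field on the zero-padded input at this output position is [9 6 3 / 3 4 3 / 3 7 5]. Elementwise product with the kernel and sum: 9·2 + 6·1 + 3·1 + 3·3 + 4·2 + 3·3 + 3·-2 + 7·-2 + 5·3.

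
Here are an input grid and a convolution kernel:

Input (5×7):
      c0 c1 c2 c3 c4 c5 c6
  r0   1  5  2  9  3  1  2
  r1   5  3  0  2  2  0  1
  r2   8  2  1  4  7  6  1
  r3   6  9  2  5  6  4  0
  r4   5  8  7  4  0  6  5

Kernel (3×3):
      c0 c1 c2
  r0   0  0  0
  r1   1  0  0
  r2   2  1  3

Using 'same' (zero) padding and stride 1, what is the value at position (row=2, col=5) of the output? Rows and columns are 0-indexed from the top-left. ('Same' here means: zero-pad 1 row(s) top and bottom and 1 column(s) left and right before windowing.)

The receptive field on the zero-padded input at this output position is [2 0 1 / 7 6 1 / 6 4 0]. Elementwise product with the kernel and sum: 7·1 + 6·2 + 4·1 + 0·3.

23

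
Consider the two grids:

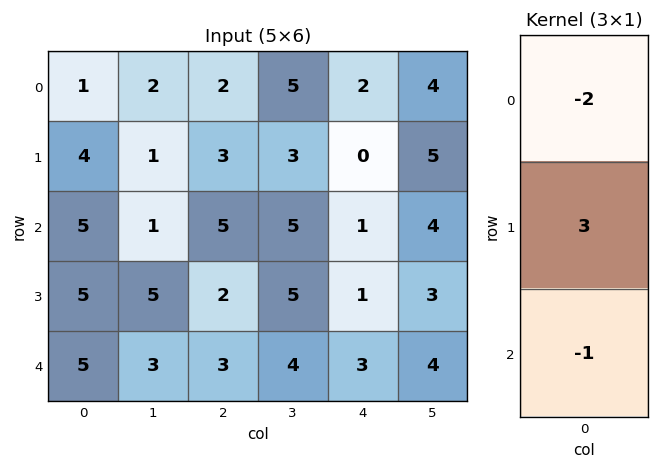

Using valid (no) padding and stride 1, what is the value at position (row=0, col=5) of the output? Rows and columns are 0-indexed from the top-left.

3

The receptive field on the input at this output position is [4 / 5 / 4]. Elementwise product with the kernel and sum: 4·-2 + 5·3 + 4·-1.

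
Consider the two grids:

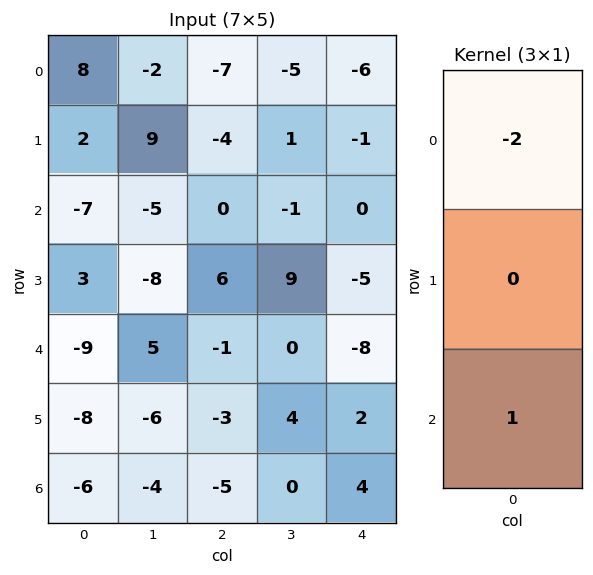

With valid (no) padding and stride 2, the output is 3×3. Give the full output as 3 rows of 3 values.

Output[0,0]: The receptive field on the input at this output position is [8 / 2 / -7]. Elementwise product with the kernel and sum: 8·-2 + -7·1.

-23 14 12
5 -1 -8
12 -3 20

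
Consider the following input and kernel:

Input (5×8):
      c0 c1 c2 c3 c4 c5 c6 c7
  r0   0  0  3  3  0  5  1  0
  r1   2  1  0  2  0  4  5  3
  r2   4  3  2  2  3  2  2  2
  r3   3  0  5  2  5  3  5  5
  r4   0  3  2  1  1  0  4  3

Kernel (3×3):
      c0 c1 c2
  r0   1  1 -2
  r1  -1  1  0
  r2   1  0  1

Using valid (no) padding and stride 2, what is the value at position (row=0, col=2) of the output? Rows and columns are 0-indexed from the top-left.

The receptive field on the input at this output position is [0 5 1 / 0 4 5 / 3 2 2]. Elementwise product with the kernel and sum: 0·1 + 5·1 + 1·-2 + 0·-1 + 4·1 + 3·1 + 2·1.

12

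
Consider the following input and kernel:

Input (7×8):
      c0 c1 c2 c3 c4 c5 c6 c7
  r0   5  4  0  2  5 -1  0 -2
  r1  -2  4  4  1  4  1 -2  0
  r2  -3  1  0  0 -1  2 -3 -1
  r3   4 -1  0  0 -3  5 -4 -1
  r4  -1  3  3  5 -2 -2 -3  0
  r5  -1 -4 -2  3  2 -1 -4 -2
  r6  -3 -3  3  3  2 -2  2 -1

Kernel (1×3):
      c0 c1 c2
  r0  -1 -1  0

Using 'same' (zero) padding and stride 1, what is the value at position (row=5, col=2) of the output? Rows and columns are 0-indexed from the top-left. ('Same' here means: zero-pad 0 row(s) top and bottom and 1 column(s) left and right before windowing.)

The receptive field on the zero-padded input at this output position is [-4 -2 3]. Elementwise product with the kernel and sum: -4·-1 + -2·-1.

6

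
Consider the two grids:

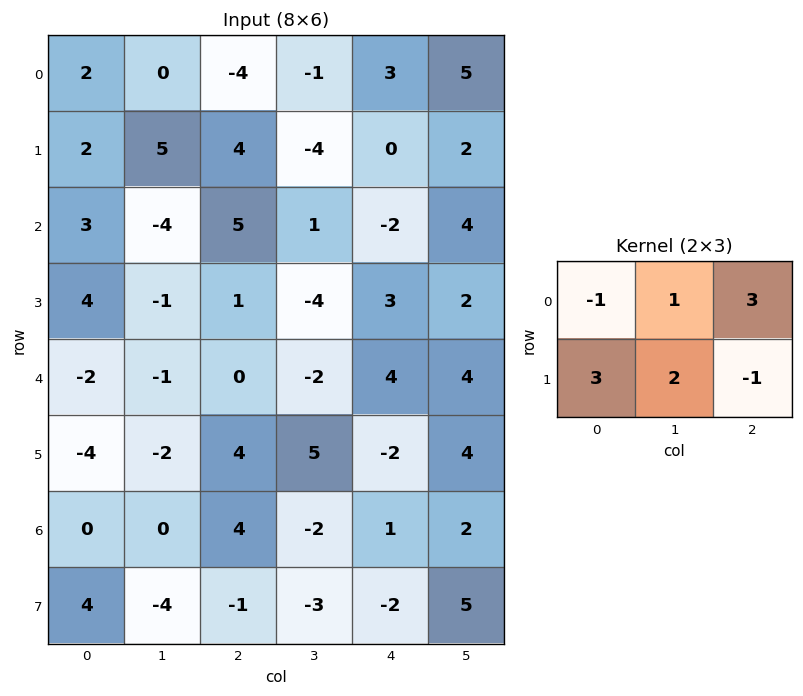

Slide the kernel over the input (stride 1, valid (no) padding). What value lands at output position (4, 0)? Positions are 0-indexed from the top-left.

The receptive field on the input at this output position is [-2 -1 0 / -4 -2 4]. Elementwise product with the kernel and sum: -2·-1 + -1·1 + 0·3 + -4·3 + -2·2 + 4·-1.

-19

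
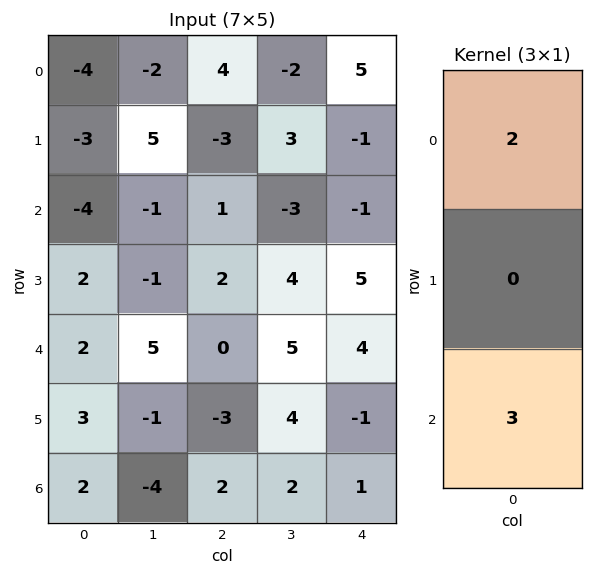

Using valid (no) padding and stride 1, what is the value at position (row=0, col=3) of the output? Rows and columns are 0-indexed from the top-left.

-13

The receptive field on the input at this output position is [-2 / 3 / -3]. Elementwise product with the kernel and sum: -2·2 + -3·3.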